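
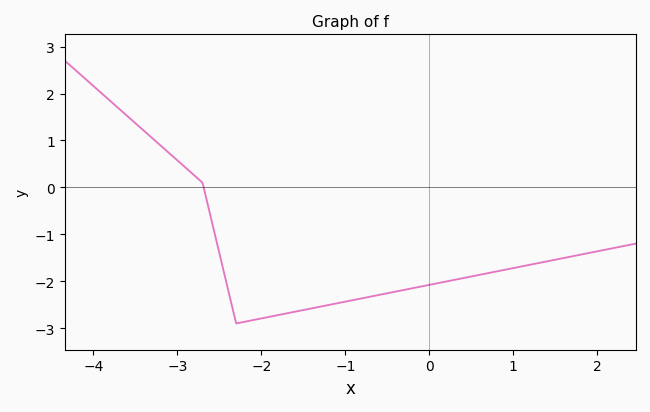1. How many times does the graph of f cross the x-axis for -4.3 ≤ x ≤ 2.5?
1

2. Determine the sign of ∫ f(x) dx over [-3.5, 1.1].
negative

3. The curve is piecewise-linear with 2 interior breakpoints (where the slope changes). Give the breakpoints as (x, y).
(-2.7, 0.1); (-2.3, -2.9)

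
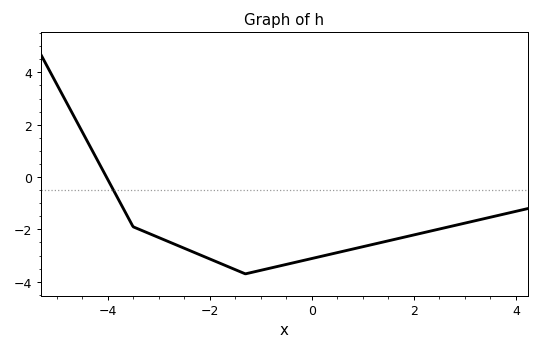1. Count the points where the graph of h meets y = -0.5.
1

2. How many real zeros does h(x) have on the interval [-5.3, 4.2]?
1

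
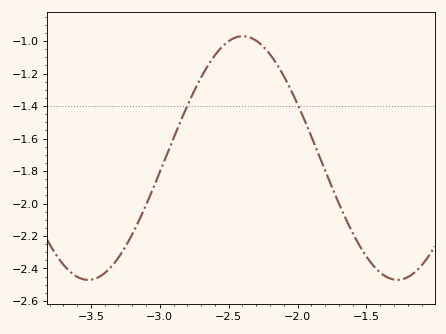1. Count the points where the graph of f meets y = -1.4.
2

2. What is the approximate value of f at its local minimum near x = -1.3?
-2.46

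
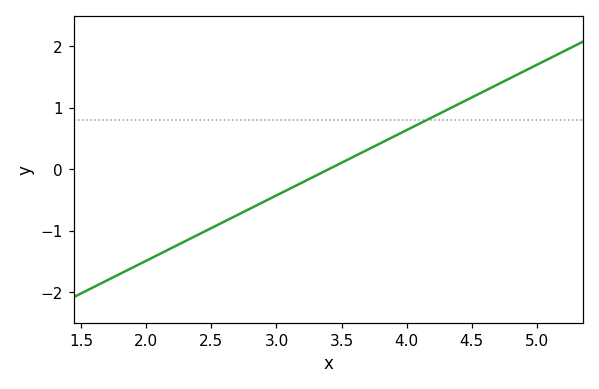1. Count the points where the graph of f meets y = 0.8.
1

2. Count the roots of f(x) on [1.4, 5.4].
1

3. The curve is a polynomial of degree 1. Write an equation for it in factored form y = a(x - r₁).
y = 1.06(x - 3.4)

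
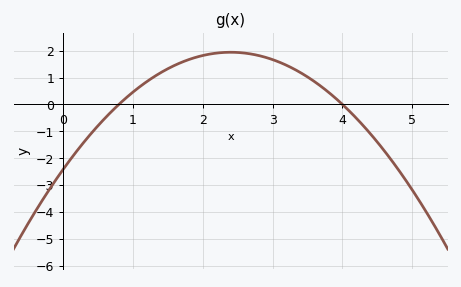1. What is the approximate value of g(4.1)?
-0.251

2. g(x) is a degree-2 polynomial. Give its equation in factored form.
y = -0.76(x - 0.8)(x - 4)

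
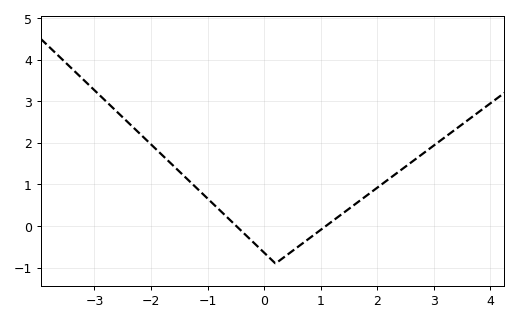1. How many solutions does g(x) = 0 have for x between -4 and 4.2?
2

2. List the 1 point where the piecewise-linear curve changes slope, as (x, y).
(0.2, -0.9)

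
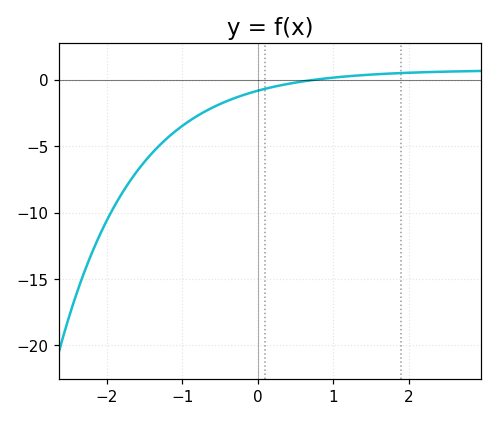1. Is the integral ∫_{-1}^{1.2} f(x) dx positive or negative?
negative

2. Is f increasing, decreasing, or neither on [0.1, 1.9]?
increasing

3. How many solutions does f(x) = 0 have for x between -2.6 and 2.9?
1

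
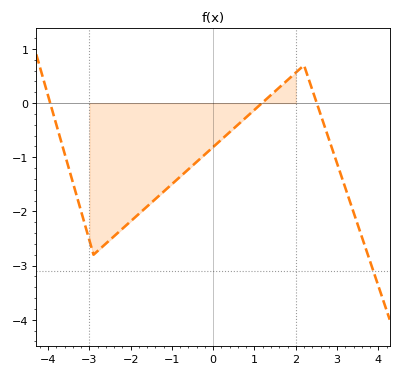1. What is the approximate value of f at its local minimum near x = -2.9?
-2.8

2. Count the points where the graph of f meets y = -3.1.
1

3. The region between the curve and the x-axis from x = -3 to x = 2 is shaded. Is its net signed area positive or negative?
negative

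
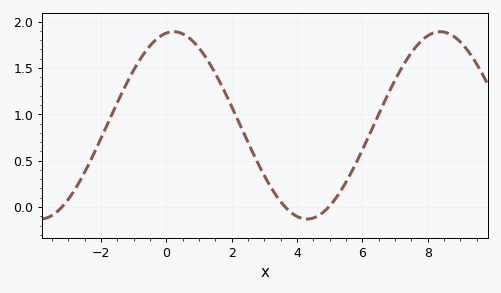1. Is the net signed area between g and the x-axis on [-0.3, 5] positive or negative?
positive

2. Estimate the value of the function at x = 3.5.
0.057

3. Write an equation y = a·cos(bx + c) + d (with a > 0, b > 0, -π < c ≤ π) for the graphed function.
y = 1.01cos(0.77x - 0.172) + 0.88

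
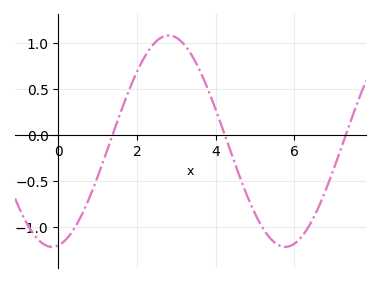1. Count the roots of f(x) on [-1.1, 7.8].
3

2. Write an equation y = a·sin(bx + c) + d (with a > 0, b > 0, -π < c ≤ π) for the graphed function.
y = 1.15sin(1.06x - 1.4) - 0.07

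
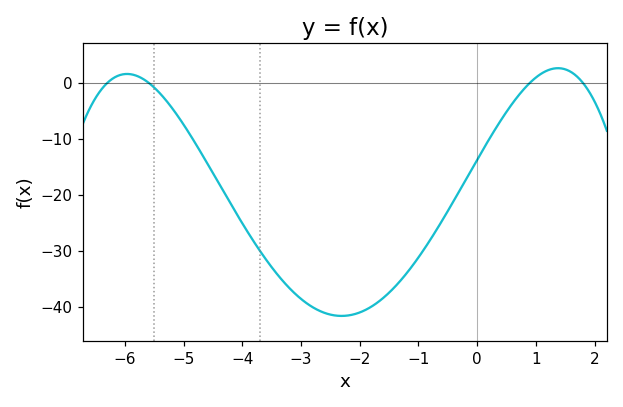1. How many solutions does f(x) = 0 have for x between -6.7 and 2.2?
4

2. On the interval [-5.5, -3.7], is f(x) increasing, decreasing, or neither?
decreasing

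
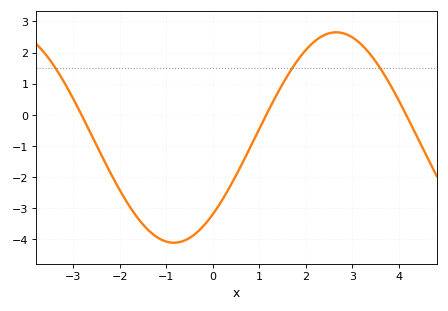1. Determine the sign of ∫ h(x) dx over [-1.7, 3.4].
negative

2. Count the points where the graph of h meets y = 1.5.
3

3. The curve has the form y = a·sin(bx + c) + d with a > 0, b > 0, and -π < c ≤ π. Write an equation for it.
y = 3.38sin(0.9x - 0.82) - 0.73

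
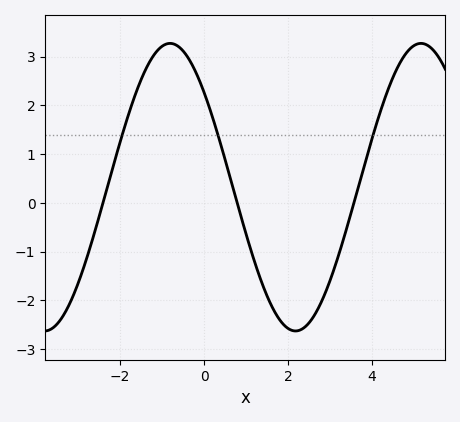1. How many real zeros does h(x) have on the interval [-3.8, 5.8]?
3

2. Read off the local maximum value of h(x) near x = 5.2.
3.3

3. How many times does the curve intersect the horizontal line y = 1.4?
3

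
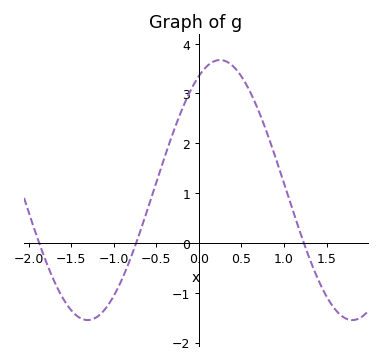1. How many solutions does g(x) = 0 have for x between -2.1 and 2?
3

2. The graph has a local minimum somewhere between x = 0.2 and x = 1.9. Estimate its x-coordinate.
1.8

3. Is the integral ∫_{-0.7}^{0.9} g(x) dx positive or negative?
positive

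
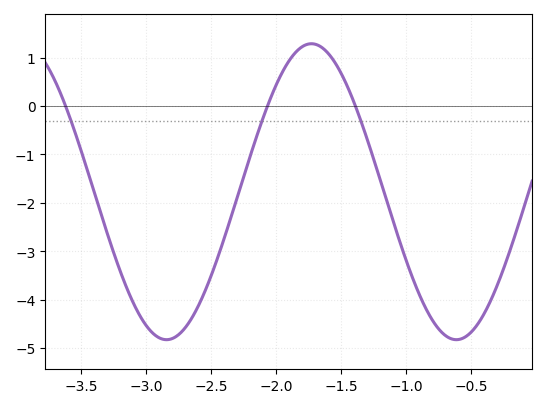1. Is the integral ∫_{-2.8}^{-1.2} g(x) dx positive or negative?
negative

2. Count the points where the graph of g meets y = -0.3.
3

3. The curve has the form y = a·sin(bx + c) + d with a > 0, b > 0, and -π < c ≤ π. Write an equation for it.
y = 3.06sin(2.8x + 0.16) - 1.77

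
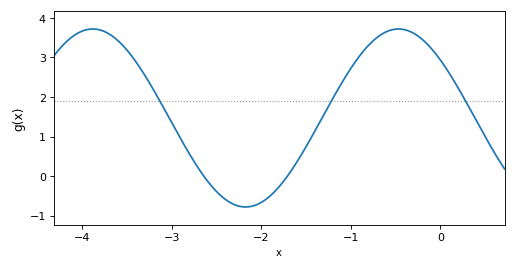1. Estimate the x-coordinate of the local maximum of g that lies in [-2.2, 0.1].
-0.5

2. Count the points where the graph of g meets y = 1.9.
3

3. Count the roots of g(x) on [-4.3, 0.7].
2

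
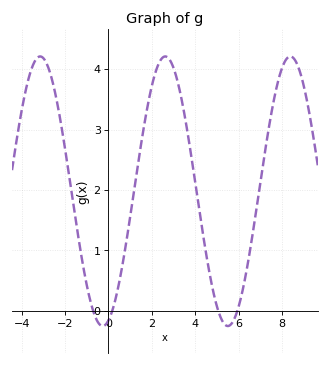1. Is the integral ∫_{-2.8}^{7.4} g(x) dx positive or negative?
positive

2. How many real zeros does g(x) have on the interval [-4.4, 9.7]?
4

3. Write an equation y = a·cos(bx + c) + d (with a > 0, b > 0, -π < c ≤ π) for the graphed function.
y = 2.23cos(1.09x - 2.85) + 1.98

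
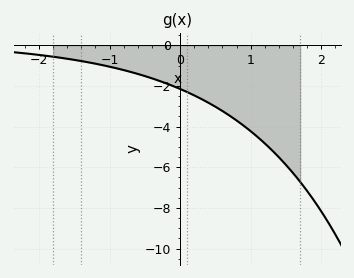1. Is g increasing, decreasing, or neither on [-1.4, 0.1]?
decreasing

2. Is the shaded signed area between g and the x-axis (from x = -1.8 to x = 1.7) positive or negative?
negative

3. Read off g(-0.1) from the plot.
-2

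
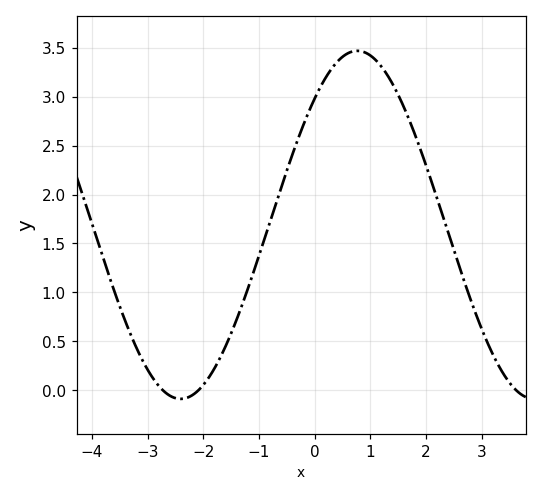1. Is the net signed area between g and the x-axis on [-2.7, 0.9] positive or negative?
positive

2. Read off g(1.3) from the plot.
3.25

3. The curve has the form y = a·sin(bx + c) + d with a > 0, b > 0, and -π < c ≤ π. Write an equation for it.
y = 1.78sin(0.99x + 0.81) + 1.69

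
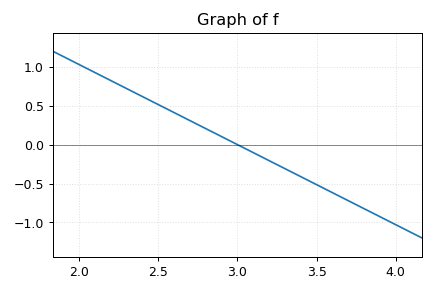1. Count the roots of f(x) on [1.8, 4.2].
1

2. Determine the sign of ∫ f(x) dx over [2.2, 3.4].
positive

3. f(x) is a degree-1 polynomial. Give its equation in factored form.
y = -1.03(x - 3)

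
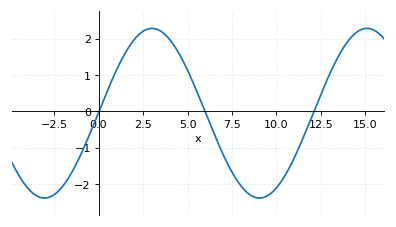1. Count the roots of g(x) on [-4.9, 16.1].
3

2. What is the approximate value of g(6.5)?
-0.6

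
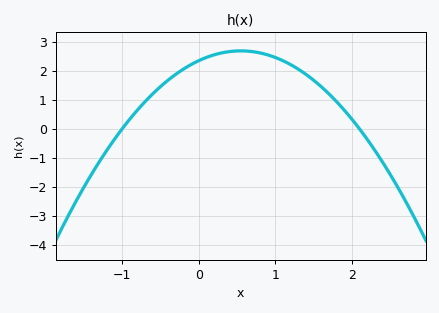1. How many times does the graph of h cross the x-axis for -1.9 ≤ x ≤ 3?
2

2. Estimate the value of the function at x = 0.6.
2.69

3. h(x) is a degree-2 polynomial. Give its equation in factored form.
y = -1.12(x + 1)(x - 2.1)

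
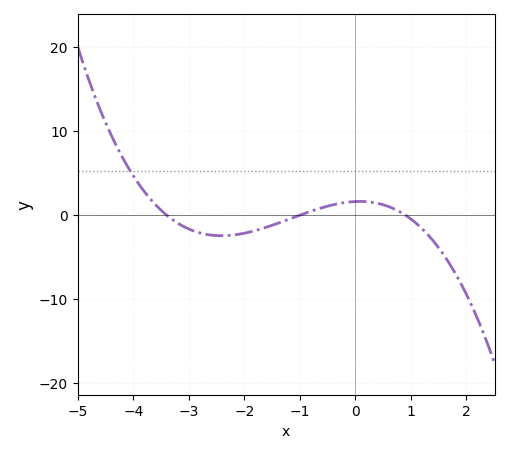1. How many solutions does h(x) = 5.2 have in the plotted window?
1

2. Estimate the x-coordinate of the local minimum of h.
-2.4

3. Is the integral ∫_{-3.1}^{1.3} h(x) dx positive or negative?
negative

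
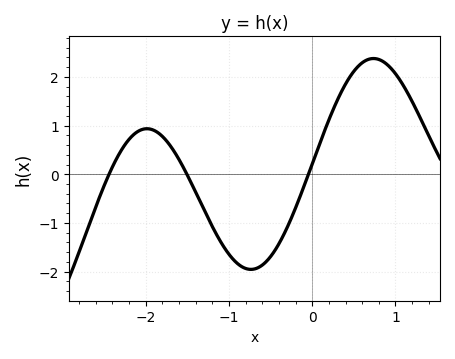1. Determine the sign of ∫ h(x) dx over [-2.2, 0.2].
negative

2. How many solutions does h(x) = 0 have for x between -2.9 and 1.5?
3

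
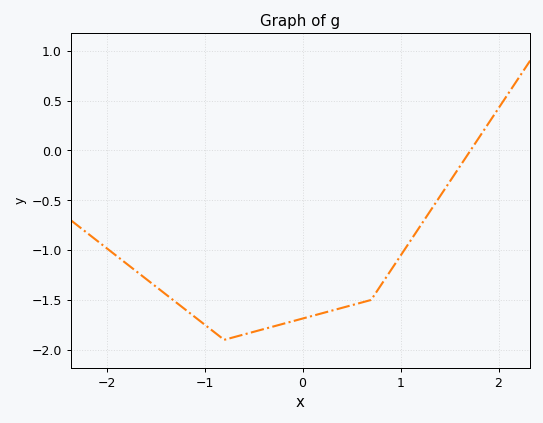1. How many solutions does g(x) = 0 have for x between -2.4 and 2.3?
1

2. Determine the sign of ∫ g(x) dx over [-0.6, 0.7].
negative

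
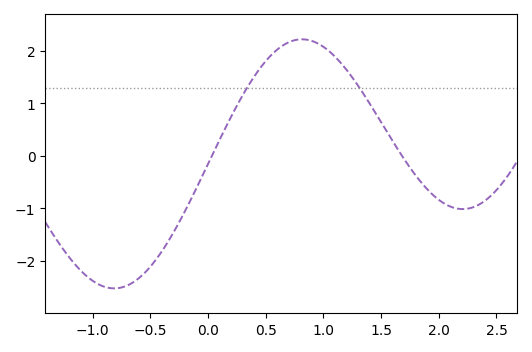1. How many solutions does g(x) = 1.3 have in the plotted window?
2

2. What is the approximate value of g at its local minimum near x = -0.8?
-2.5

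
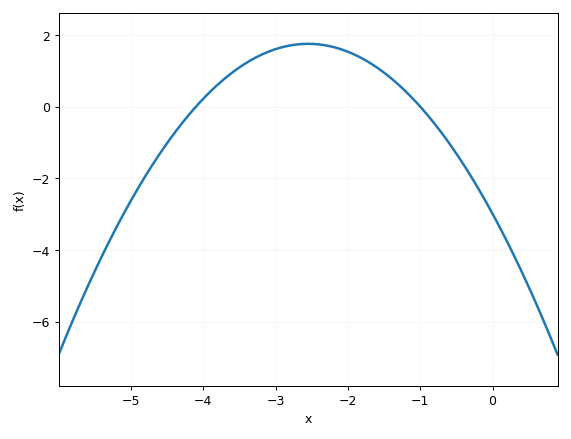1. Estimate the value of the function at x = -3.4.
1.23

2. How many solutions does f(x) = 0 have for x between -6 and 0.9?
2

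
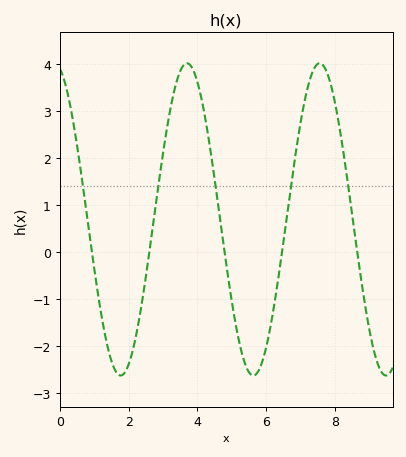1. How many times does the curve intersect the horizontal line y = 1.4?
5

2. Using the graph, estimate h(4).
3.6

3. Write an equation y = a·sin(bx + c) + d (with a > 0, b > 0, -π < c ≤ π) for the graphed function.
y = 3.32sin(1.6x + 1.8) + 0.69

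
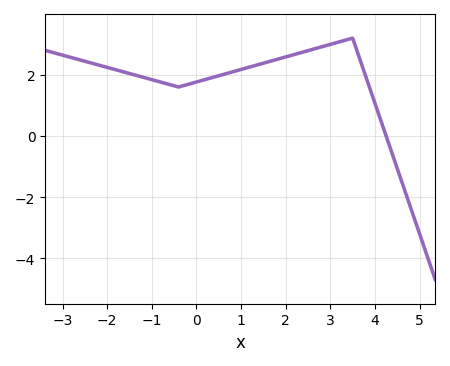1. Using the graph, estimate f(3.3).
3.2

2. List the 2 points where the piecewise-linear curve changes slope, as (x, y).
(-0.4, 1.6); (3.5, 3.2)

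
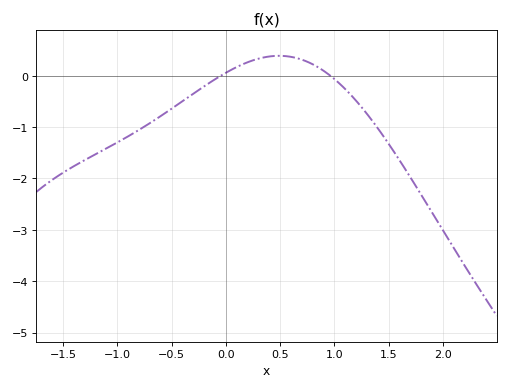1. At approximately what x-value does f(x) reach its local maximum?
0.5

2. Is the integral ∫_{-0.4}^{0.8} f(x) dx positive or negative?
positive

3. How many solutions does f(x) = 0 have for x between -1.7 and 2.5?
2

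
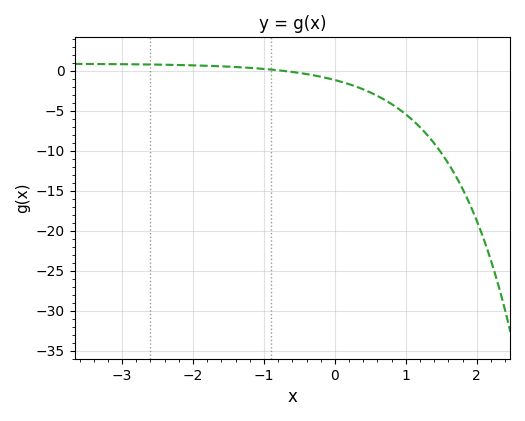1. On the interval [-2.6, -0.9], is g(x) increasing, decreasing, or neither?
decreasing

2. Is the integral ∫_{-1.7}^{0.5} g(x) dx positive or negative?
negative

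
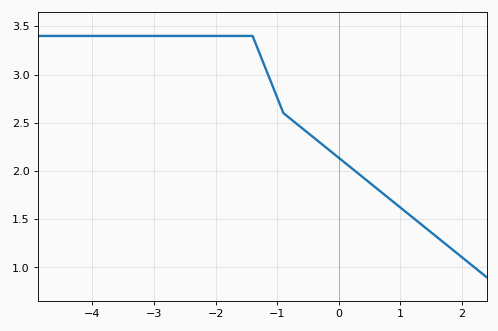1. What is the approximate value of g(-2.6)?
3.4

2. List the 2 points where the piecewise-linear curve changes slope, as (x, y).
(-1.4, 3.4); (-0.9, 2.6)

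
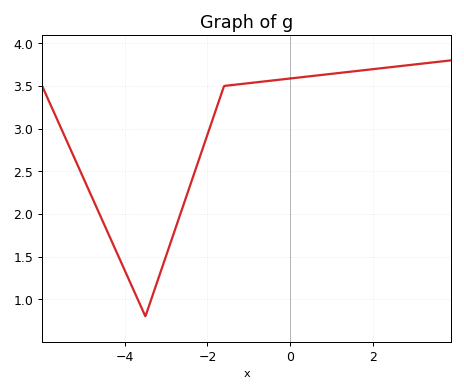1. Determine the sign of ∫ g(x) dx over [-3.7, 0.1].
positive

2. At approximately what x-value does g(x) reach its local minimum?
-3.4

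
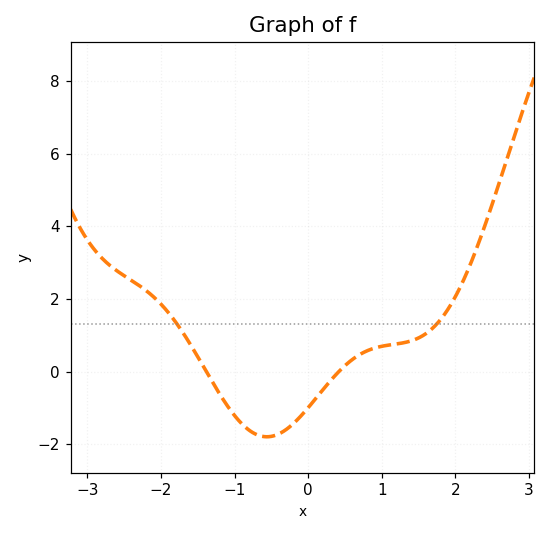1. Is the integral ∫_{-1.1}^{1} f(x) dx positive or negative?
negative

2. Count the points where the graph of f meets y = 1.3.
2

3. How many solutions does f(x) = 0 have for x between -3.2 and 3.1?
2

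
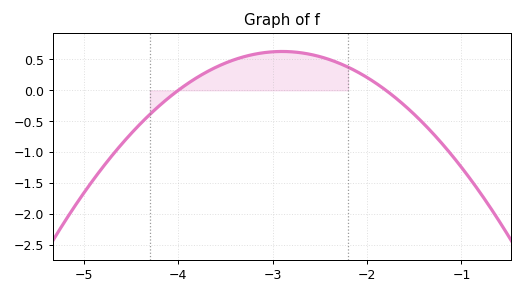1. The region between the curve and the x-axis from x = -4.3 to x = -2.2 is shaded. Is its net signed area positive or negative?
positive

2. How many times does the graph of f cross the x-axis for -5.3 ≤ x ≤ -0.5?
2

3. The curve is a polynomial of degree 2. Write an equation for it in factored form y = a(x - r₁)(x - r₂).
y = -0.52(x + 4)(x + 1.8)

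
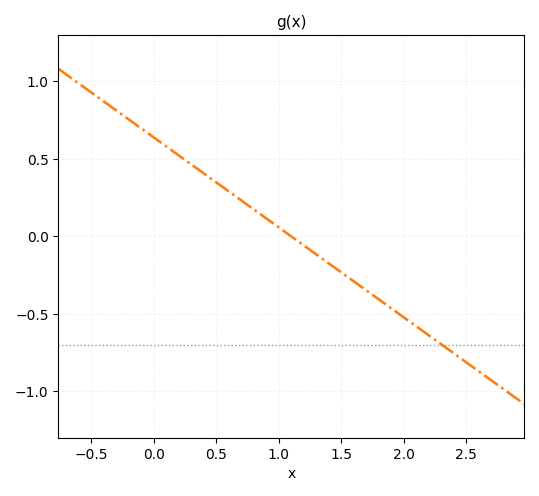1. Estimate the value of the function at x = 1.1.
0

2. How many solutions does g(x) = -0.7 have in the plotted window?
1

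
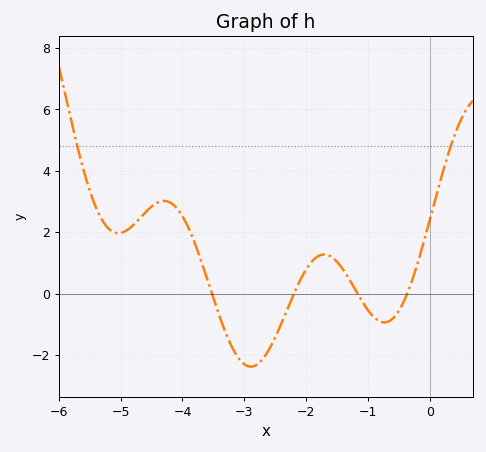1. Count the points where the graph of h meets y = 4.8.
2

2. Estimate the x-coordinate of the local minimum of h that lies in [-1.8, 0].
-0.734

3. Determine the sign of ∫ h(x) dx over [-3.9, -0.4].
negative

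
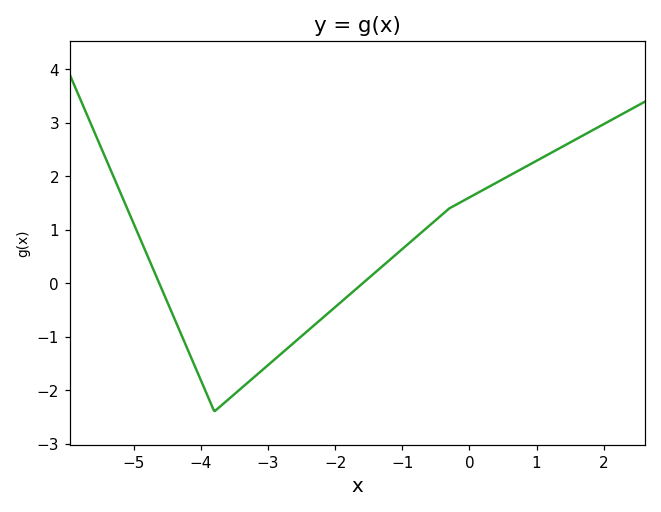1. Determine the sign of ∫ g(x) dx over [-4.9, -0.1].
negative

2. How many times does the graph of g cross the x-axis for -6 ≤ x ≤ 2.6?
2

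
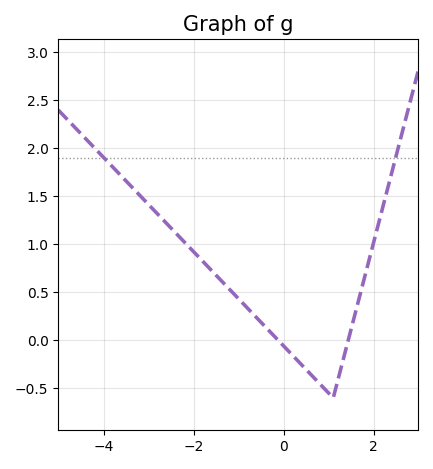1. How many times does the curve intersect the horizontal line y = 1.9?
2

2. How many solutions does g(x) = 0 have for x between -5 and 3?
2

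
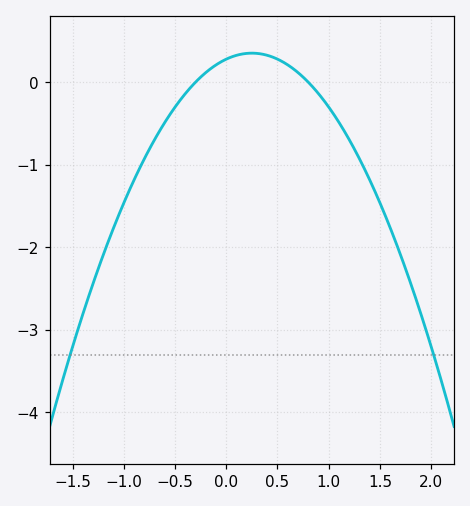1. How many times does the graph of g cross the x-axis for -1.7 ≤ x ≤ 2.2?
2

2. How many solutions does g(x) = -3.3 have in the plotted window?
2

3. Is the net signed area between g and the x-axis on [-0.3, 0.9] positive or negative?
positive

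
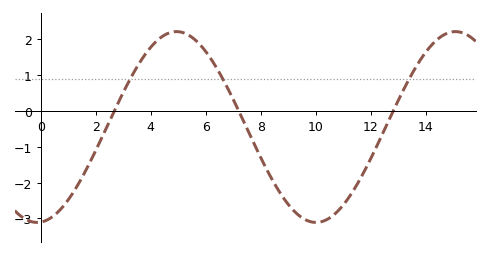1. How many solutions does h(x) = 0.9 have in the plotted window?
3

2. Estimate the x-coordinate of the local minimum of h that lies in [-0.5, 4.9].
-0.2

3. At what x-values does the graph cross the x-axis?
2.6, 7.2, 12.8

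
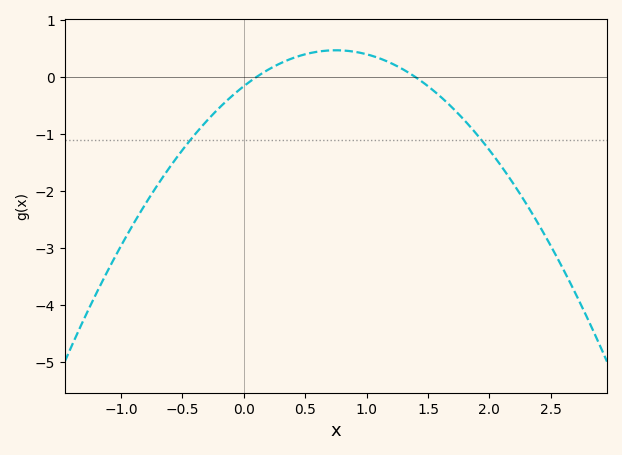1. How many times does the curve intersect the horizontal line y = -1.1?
2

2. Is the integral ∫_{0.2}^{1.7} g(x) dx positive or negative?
positive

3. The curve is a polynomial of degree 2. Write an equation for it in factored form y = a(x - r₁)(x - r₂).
y = -1.12(x - 0.1)(x - 1.4)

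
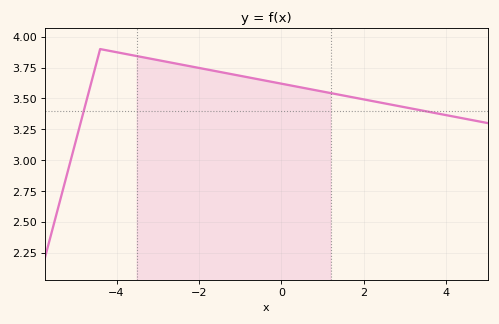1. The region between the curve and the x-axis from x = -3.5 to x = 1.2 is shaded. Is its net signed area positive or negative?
positive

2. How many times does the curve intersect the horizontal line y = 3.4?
2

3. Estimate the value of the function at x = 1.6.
3.52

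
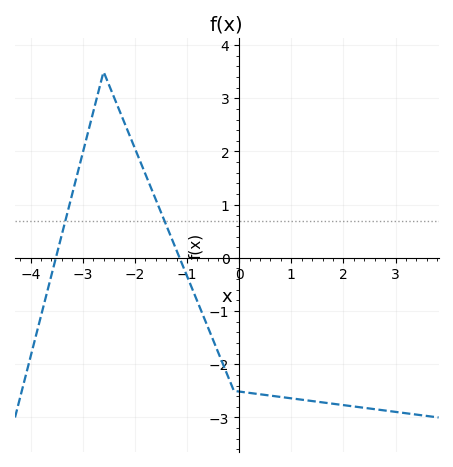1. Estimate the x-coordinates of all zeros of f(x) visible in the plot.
-3.6, -1.2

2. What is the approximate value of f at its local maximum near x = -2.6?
3.5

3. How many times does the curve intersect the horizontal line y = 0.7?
2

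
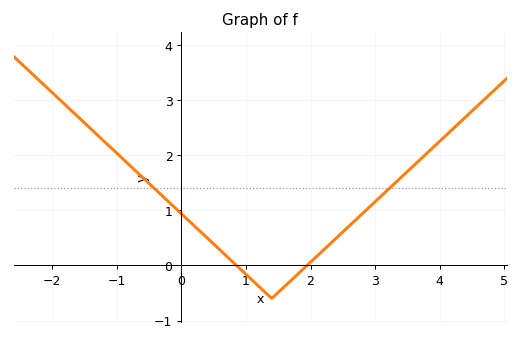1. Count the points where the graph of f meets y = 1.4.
2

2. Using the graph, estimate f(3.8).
2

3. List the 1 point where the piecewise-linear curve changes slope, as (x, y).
(1.4, -0.6)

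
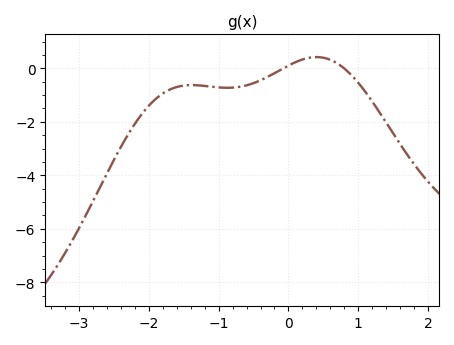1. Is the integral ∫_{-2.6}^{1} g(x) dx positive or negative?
negative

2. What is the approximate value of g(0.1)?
0.228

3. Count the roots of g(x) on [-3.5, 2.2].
2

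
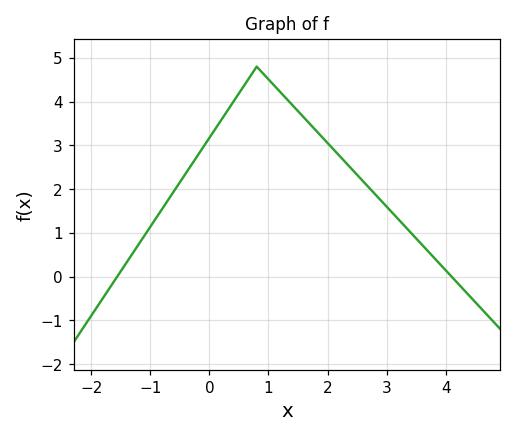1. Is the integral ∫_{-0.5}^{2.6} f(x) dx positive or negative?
positive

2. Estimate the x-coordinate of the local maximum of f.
0.8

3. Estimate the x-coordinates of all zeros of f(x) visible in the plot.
-1.6, 4.1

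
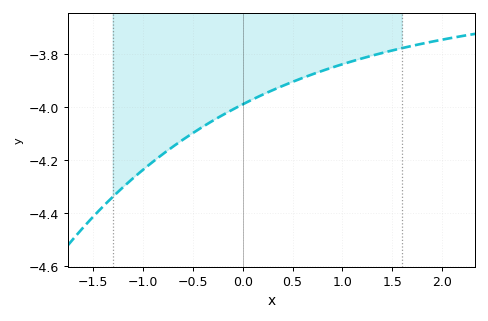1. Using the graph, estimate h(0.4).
-3.92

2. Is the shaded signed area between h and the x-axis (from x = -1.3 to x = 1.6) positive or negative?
negative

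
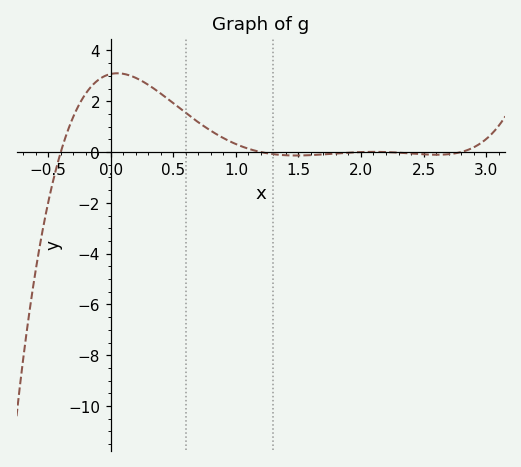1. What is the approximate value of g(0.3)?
2.6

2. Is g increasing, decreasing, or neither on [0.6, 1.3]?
decreasing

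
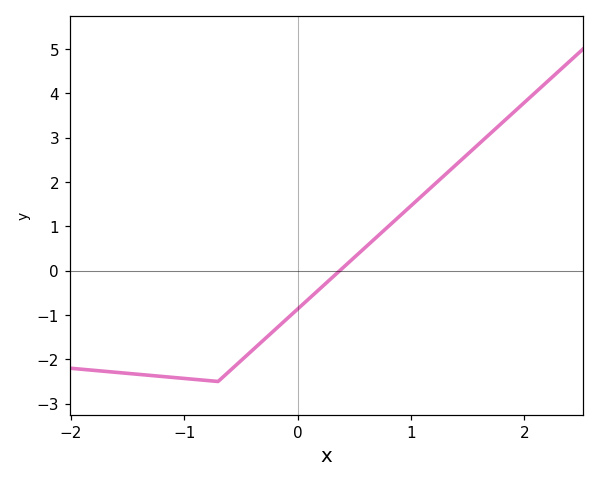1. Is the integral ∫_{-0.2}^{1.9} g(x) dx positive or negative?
positive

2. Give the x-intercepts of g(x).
0.4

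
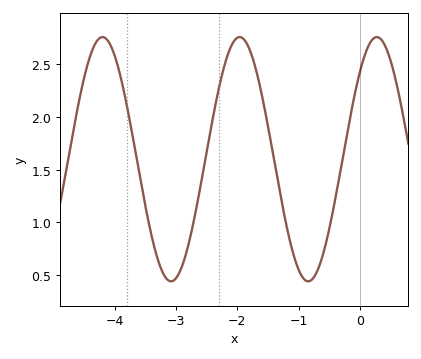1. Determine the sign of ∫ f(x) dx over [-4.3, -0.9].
positive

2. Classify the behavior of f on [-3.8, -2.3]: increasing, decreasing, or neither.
neither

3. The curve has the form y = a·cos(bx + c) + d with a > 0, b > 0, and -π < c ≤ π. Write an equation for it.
y = 1.16cos(2.8x - 0.77) + 1.6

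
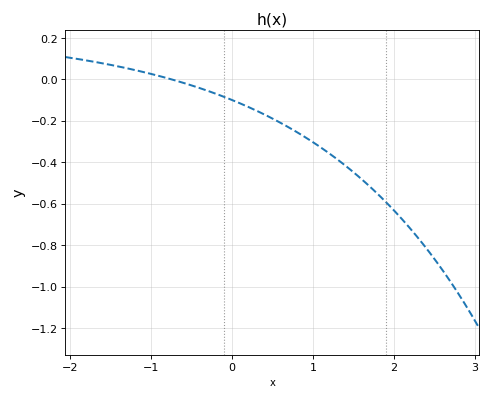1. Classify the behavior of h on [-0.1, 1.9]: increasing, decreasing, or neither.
decreasing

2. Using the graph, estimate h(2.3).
-0.76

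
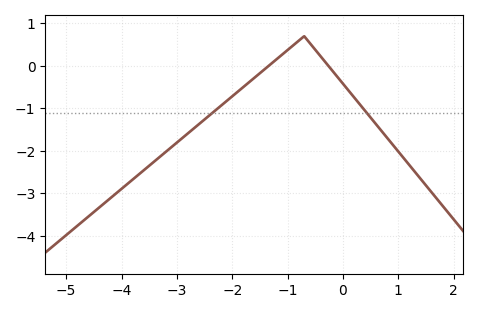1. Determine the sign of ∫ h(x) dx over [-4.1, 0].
negative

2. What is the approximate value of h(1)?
-2.02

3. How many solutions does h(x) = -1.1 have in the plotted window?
2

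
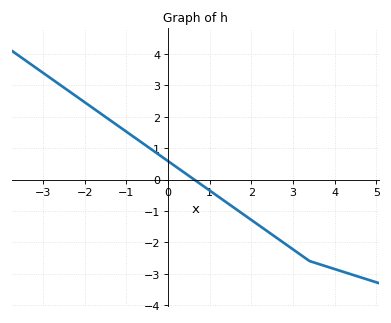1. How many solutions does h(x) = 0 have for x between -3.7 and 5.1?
1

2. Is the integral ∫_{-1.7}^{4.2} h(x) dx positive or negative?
negative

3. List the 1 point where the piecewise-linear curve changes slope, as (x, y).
(3.4, -2.6)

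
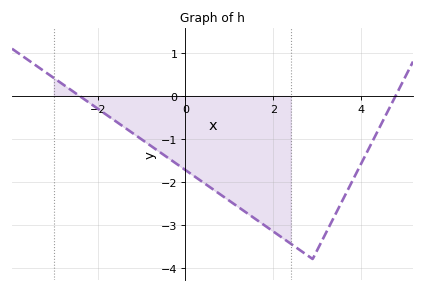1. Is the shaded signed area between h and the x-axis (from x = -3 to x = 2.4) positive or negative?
negative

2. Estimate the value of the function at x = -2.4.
-0.01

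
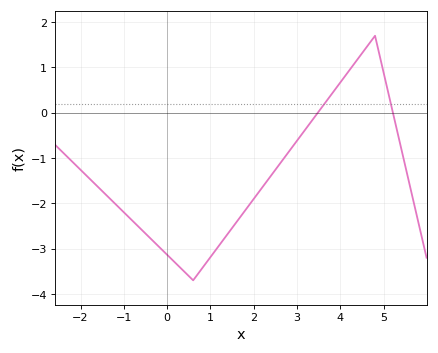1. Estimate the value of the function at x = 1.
-3.19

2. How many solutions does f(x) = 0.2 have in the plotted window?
2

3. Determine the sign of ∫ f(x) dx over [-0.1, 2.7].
negative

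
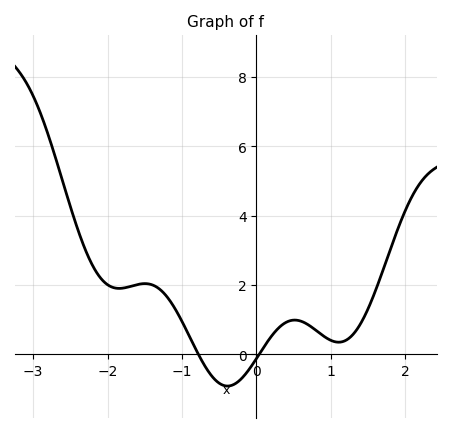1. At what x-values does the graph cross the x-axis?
-0.779, 0.036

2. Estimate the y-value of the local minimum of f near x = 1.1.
0.353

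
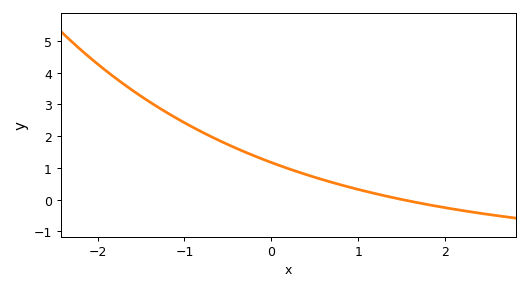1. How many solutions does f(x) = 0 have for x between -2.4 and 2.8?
1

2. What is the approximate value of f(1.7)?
-0.1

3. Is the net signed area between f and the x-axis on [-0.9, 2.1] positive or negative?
positive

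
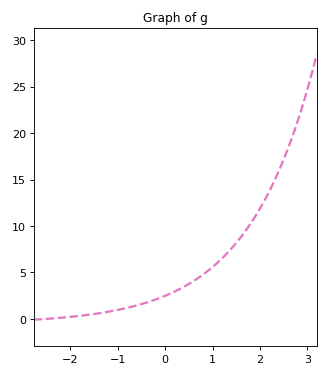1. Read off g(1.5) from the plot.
8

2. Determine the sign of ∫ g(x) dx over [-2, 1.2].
positive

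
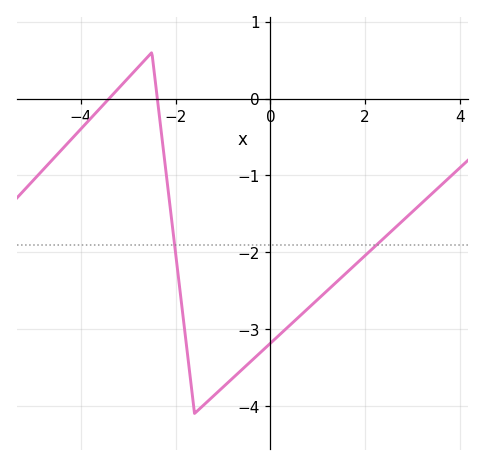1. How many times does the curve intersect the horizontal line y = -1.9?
2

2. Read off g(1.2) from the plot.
-2.5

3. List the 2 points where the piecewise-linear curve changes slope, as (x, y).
(-2.5, 0.6); (-1.6, -4.1)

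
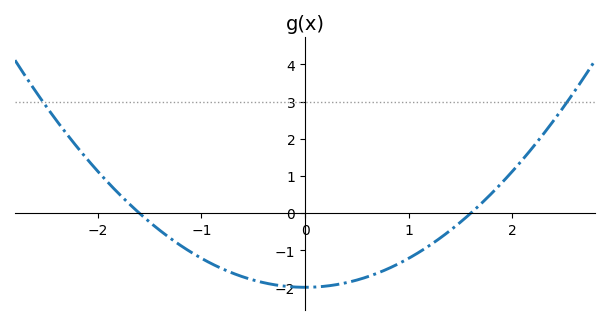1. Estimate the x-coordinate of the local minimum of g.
0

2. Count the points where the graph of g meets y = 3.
2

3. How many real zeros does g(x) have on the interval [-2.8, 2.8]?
2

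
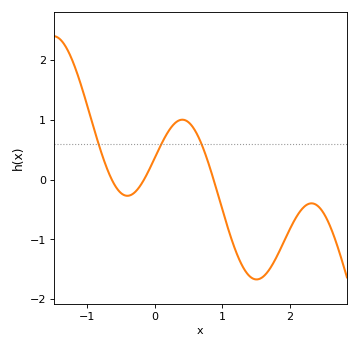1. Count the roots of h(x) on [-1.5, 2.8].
3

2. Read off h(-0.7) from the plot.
0.158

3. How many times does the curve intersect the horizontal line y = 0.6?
3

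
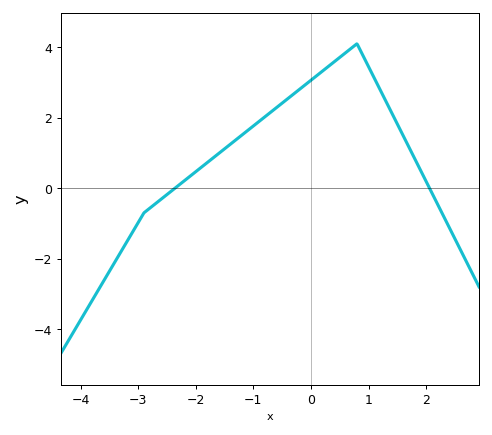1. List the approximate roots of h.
-2.36, 2.06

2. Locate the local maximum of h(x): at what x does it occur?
0.801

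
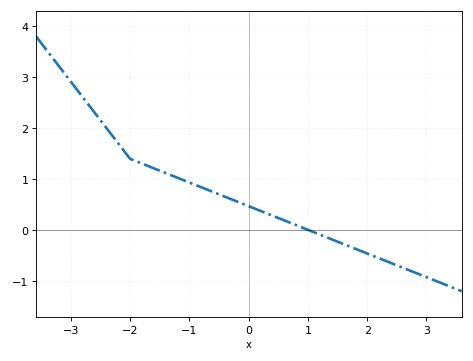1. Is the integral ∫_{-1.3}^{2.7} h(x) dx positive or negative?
positive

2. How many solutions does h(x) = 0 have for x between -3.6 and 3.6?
1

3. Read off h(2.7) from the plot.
-0.783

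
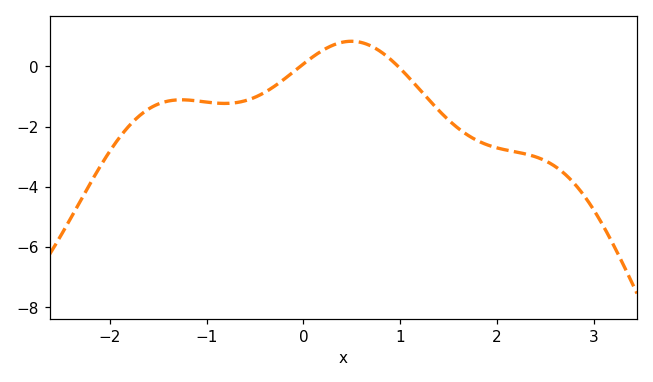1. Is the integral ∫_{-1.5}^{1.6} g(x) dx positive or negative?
negative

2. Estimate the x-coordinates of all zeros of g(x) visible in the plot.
-0.034, 0.98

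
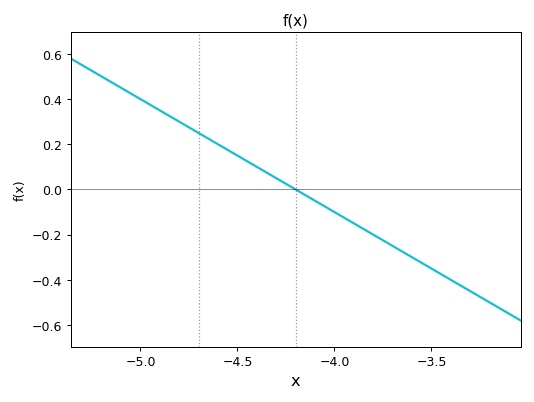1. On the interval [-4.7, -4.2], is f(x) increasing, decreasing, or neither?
decreasing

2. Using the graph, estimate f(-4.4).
0.1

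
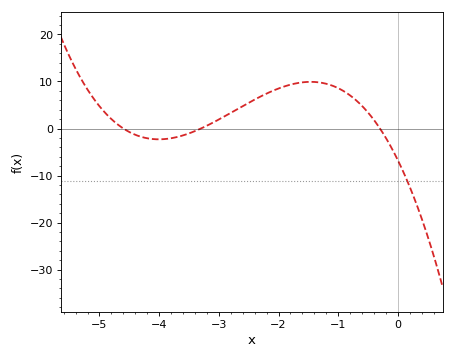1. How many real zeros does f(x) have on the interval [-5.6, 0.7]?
3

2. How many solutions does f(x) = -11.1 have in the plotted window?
1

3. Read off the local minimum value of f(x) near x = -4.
-2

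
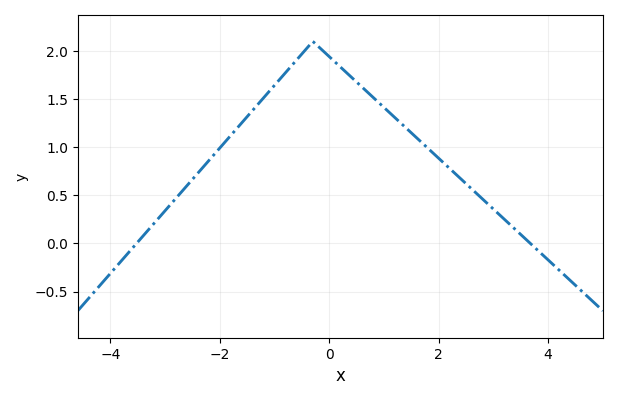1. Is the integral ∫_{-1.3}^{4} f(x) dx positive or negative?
positive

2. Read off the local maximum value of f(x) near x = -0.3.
2.1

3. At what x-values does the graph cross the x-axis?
-3.6, 3.6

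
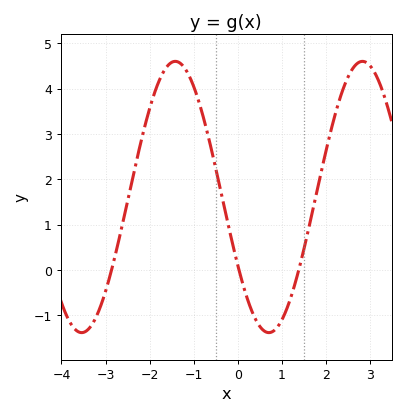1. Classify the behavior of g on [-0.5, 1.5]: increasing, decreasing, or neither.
neither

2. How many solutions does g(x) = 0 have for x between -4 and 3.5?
3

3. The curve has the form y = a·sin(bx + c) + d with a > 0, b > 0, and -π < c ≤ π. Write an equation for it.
y = 2.99sin(1.48x - 2.61) + 1.61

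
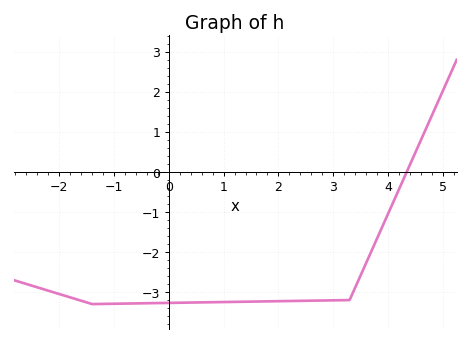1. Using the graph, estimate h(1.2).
-3.2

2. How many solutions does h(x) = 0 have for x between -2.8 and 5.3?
1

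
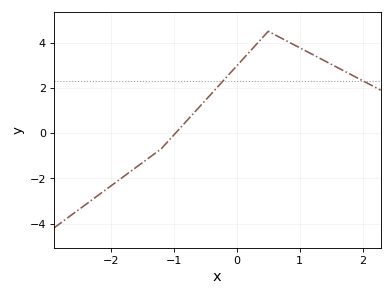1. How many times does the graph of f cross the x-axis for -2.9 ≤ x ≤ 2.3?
1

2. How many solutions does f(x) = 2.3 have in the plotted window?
2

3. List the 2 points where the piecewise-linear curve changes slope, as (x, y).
(-1.2, -0.7); (0.5, 4.5)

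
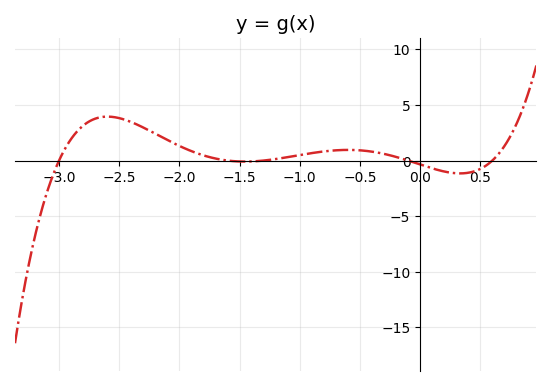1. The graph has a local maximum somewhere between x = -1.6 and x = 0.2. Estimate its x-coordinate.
-0.598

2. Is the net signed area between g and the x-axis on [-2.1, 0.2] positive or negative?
positive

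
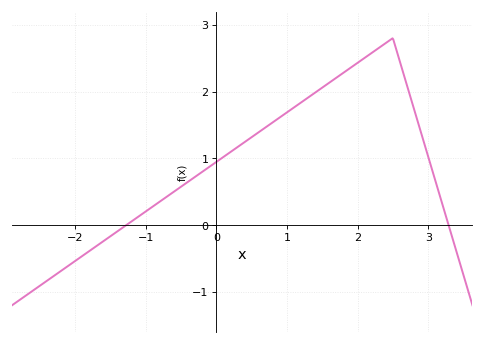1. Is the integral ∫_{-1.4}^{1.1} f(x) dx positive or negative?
positive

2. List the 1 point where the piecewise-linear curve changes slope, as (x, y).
(2.5, 2.8)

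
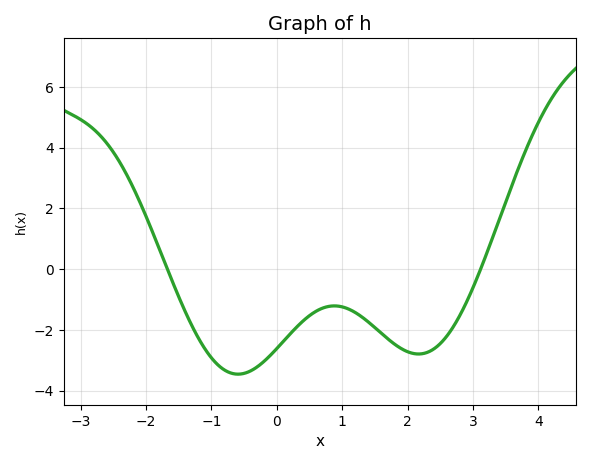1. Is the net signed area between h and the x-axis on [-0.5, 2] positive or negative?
negative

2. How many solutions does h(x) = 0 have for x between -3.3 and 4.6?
2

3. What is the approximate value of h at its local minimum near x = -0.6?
-3.4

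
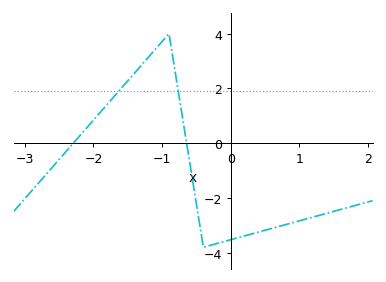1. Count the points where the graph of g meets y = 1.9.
2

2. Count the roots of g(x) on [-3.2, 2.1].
2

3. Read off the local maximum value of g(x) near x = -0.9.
4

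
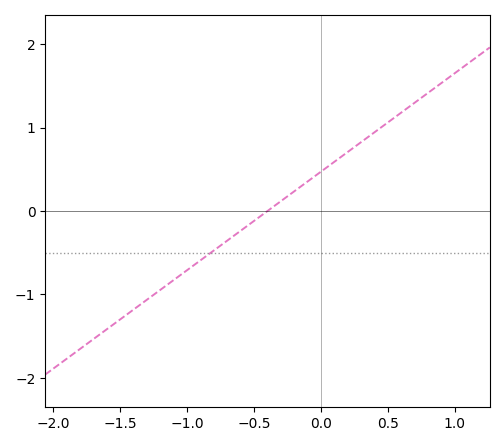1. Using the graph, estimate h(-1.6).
-1.4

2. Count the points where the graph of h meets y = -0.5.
1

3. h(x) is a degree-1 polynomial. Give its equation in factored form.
y = 1.18(x + 0.4)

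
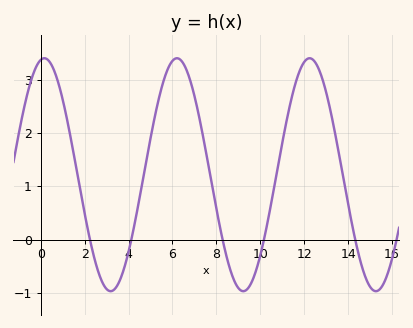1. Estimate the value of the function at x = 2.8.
-0.797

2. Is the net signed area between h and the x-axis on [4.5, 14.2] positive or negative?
positive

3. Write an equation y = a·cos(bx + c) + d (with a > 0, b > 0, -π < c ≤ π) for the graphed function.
y = 2.19cos(1.04x - 0.17) + 1.22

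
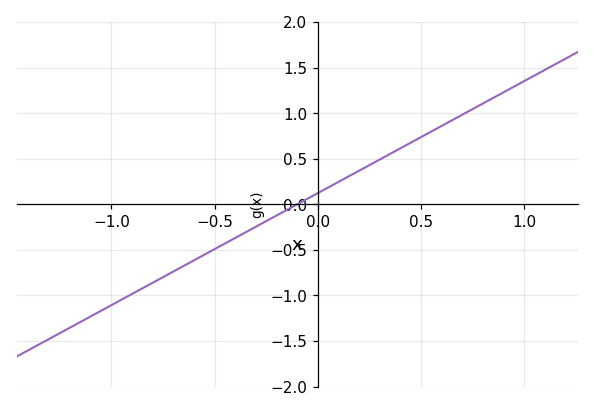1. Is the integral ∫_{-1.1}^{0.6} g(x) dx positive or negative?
negative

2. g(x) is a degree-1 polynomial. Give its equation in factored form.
y = 1.23(x + 0.1)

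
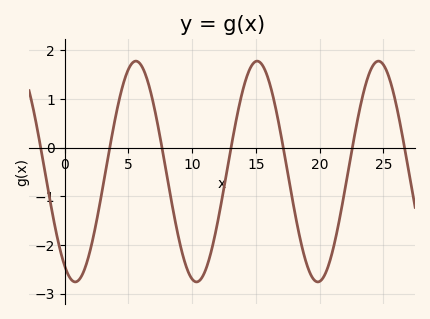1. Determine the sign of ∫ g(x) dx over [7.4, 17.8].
negative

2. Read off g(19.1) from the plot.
-2.5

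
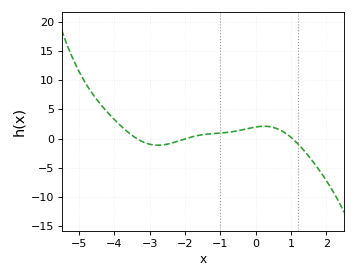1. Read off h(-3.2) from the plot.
-0.551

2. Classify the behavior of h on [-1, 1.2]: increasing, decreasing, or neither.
neither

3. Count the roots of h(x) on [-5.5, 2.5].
3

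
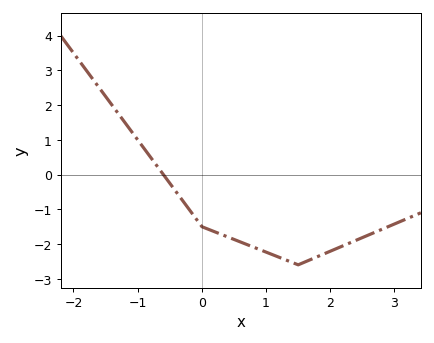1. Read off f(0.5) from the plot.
-1.9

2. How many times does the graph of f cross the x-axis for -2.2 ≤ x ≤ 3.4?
1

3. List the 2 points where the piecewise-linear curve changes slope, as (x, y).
(0, -1.5); (1.5, -2.6)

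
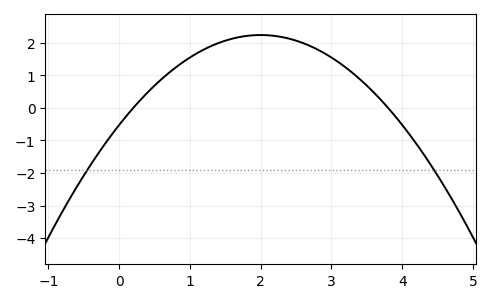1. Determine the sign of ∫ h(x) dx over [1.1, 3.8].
positive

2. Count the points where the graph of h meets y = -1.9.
2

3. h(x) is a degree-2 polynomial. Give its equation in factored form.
y = -0.69(x - 0.2)(x - 3.8)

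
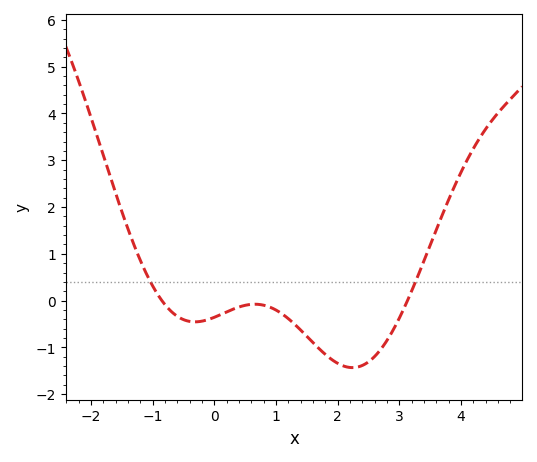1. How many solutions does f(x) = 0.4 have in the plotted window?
2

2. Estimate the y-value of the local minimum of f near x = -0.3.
-0.455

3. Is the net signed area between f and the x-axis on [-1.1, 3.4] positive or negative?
negative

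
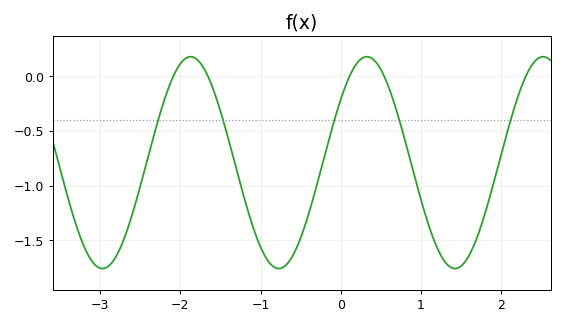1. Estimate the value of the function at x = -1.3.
-0.85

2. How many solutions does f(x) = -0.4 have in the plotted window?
5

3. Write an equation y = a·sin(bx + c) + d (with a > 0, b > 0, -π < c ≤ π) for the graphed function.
y = 0.97sin(2.9x + 0.64) - 0.79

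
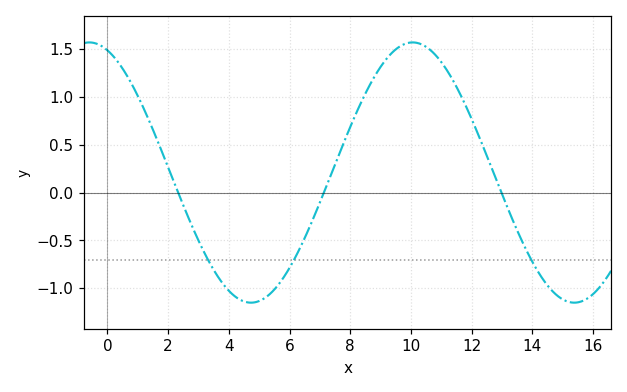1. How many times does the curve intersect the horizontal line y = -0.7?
3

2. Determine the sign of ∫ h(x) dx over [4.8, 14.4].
positive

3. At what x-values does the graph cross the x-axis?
2.4, 7.2, 13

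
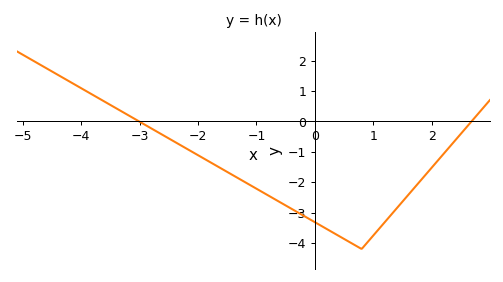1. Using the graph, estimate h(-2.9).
-0.1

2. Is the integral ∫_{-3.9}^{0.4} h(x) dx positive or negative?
negative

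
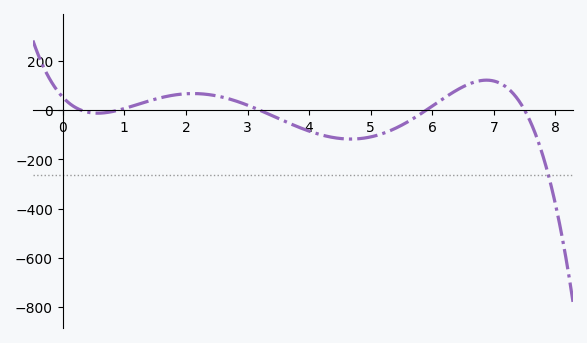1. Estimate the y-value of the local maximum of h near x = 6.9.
120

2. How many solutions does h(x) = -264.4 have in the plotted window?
1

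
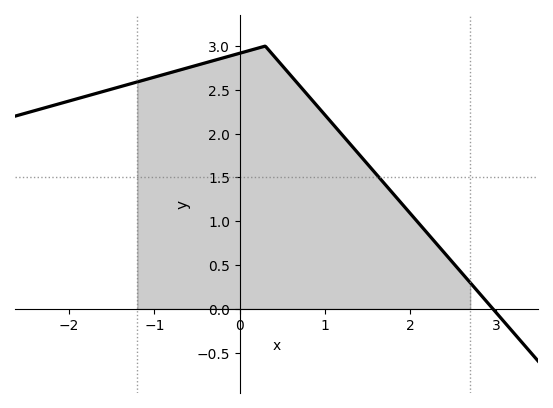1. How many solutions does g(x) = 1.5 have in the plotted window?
1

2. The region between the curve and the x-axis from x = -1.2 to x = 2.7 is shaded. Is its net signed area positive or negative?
positive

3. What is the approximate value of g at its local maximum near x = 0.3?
3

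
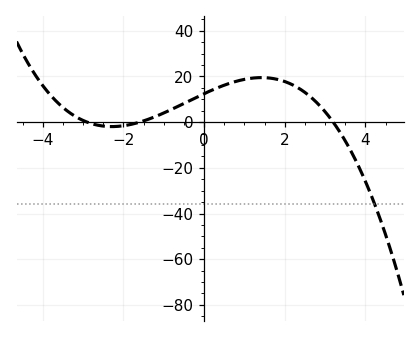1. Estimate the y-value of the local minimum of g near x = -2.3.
-2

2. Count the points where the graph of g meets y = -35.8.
1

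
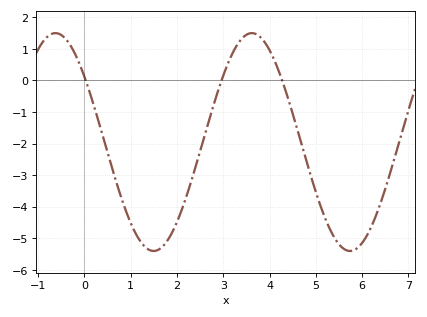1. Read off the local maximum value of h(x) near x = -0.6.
1.5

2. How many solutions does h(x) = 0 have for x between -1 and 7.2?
3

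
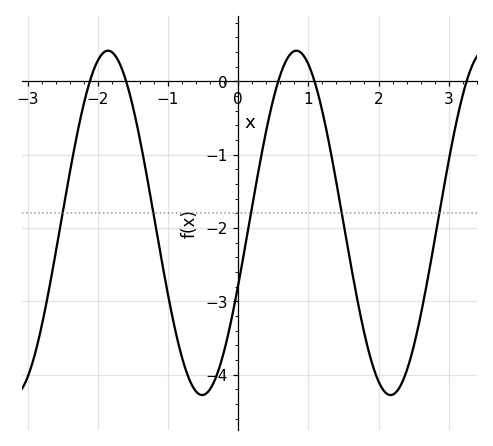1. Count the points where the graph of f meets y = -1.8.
5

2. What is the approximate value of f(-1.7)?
0.3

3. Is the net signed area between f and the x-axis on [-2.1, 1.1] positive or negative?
negative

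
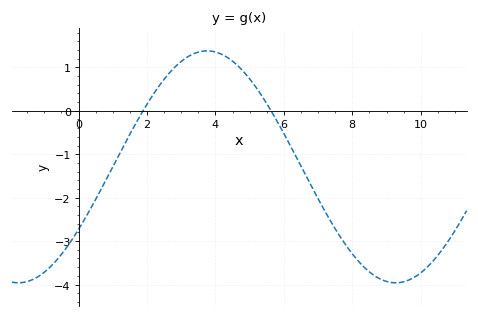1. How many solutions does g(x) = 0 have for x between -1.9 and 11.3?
2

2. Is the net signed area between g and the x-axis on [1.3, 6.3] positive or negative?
positive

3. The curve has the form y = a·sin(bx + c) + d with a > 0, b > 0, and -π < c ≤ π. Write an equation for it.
y = 2.67sin(0.57x - 0.57) - 1.29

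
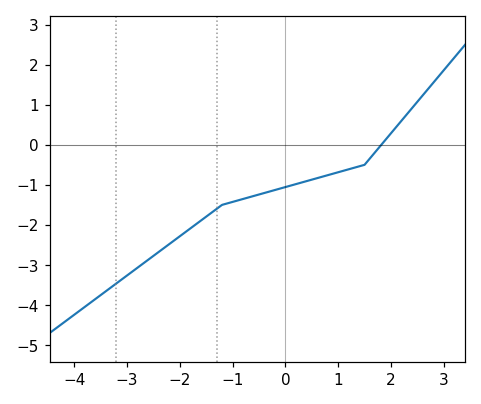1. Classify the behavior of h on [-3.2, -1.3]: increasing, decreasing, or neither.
increasing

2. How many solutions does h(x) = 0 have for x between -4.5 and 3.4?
1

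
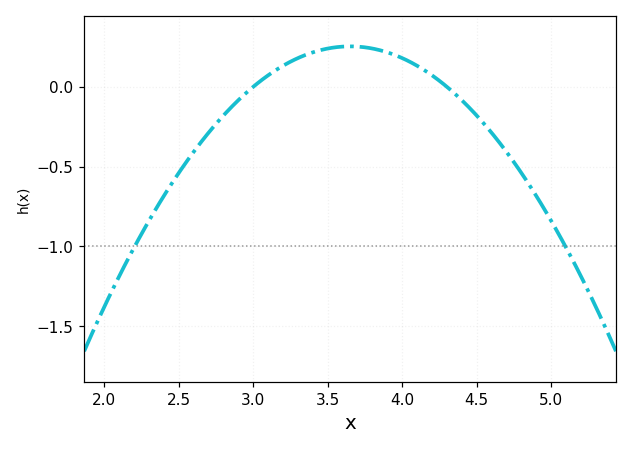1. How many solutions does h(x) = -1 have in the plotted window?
2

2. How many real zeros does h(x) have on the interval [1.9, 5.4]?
2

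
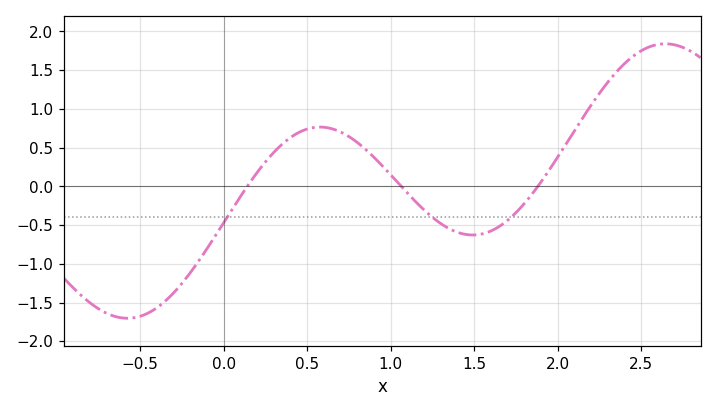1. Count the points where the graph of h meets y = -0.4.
3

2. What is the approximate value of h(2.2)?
1.05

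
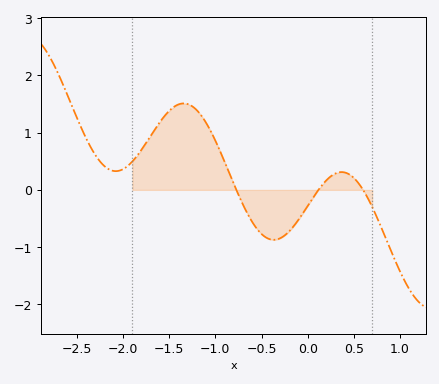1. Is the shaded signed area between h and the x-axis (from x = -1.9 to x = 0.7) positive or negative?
positive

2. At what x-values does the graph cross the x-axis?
-0.773, 0.117, 0.601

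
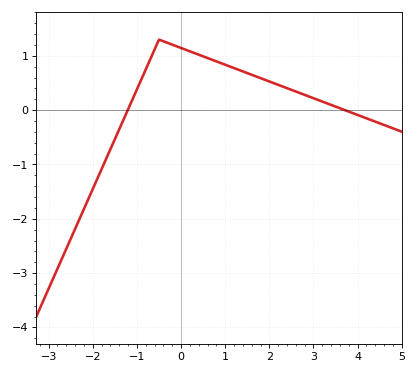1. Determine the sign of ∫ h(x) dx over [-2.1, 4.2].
positive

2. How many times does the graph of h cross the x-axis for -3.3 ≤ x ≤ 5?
2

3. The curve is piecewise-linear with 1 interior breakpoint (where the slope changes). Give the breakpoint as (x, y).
(-0.5, 1.3)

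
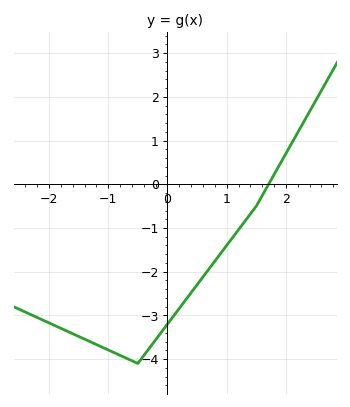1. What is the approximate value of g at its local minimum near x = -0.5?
-4.1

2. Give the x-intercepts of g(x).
1.71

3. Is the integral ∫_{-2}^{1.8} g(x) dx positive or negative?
negative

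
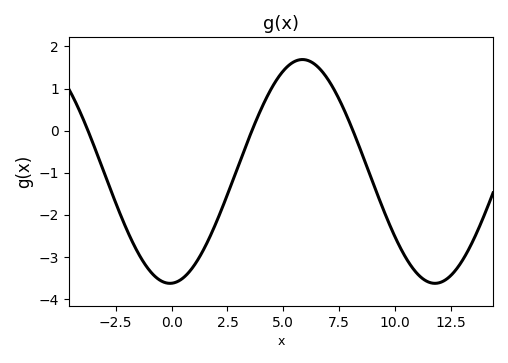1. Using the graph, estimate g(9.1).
-1.37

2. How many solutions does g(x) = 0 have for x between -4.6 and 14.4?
3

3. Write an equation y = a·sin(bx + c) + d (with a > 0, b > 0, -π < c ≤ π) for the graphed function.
y = 2.66sin(0.53x - 1.53) - 0.97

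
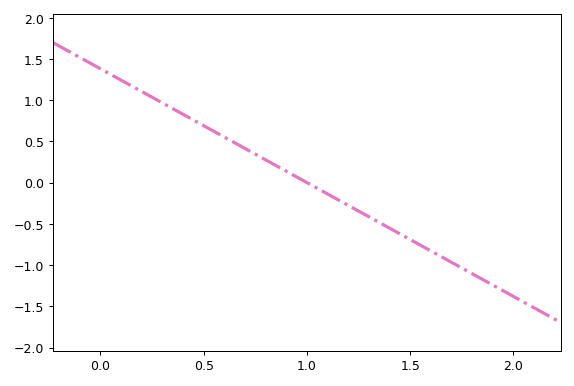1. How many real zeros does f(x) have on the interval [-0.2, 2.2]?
1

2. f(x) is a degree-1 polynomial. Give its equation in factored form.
y = -1.38(x - 1)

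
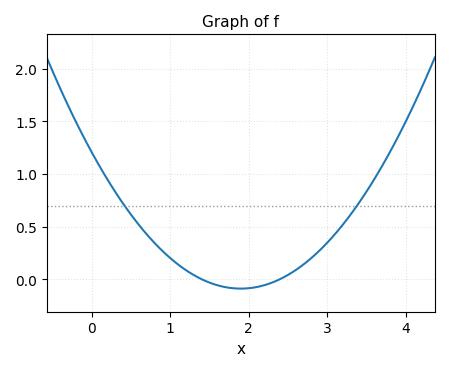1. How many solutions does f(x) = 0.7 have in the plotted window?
2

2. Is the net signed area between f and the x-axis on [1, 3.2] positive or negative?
positive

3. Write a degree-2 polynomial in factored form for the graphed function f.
y = 0.36(x - 1.4)(x - 2.4)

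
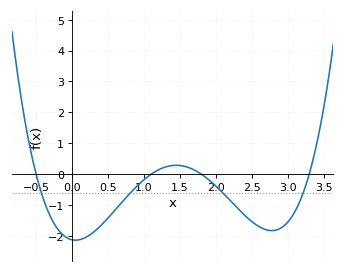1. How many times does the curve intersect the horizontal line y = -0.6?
4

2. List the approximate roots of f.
-0.5, 1.1, 1.8, 3.3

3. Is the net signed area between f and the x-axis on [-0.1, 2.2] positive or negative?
negative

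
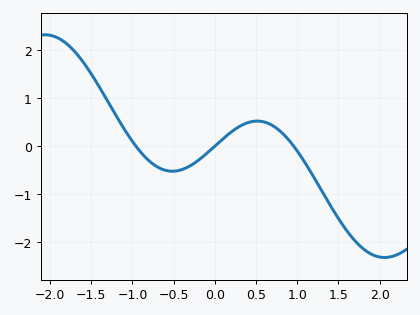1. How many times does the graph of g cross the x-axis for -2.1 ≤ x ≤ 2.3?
3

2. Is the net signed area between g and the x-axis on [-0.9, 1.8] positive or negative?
negative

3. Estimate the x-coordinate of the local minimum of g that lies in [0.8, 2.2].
2.1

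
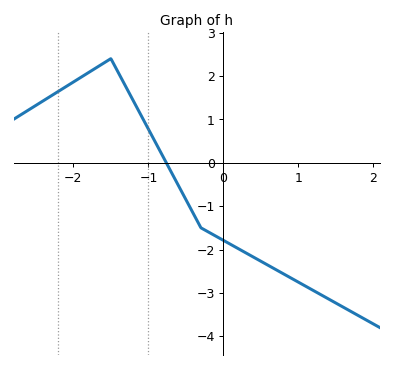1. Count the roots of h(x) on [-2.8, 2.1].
1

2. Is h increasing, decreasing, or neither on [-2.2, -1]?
neither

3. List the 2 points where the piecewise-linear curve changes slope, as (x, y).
(-1.5, 2.4); (-0.3, -1.5)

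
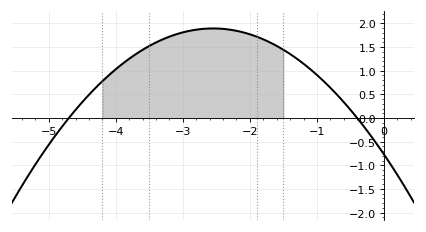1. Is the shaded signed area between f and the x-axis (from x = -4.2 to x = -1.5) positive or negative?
positive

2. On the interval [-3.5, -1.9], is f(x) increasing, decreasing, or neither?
neither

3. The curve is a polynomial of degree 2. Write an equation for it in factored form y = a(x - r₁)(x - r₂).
y = -0.41(x + 4.7)(x + 0.4)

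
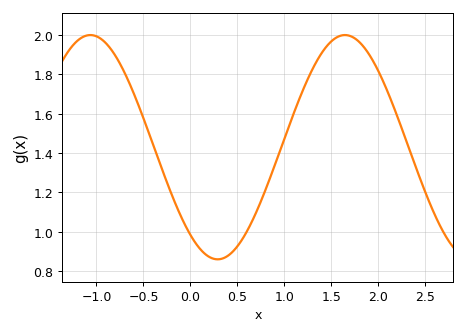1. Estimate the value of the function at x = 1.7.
2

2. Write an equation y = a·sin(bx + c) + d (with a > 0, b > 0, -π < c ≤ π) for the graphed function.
y = 0.57sin(2.32x - 2.24) + 1.43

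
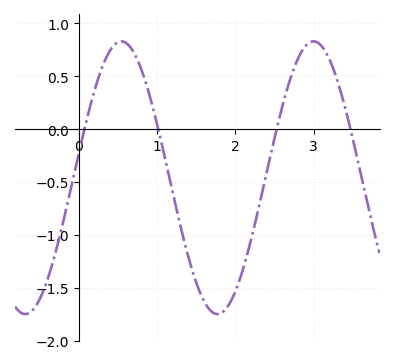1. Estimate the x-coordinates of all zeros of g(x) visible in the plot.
0.072, 1.01, 2.53, 3.47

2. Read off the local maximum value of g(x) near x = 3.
0.83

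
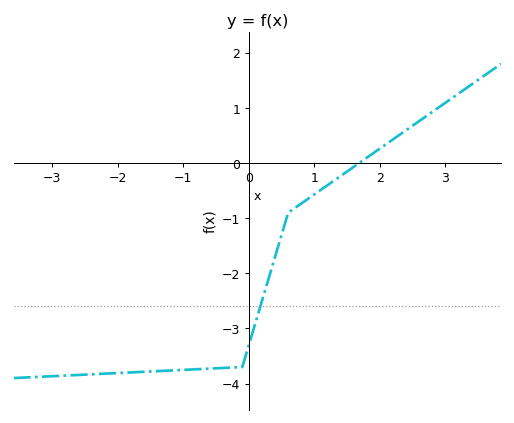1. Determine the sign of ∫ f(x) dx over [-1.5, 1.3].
negative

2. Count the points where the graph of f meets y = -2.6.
1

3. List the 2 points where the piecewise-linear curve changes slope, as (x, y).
(-0.1, -3.7); (0.6, -0.9)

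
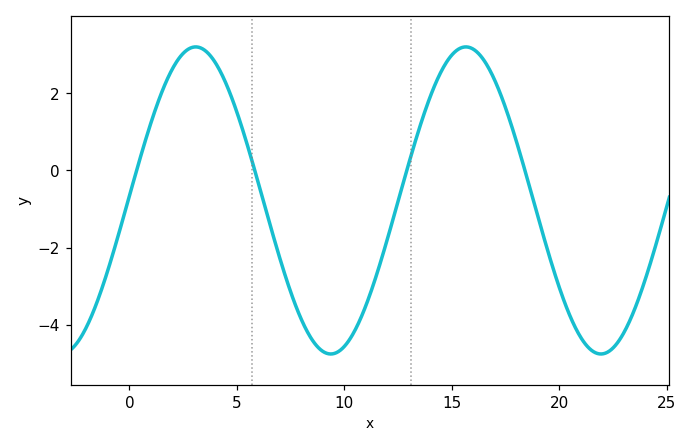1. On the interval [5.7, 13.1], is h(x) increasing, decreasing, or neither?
neither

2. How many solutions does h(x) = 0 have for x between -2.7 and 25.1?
4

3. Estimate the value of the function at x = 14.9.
2.92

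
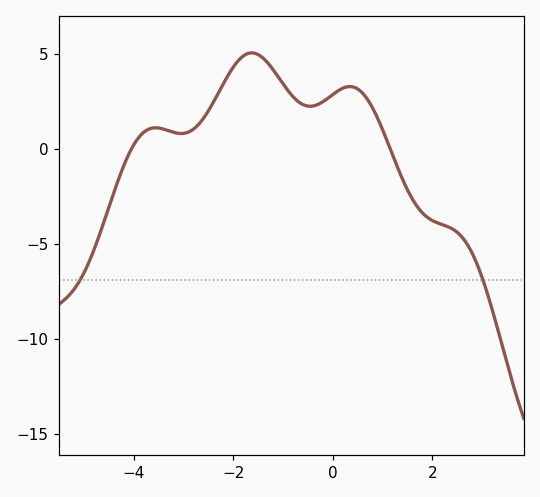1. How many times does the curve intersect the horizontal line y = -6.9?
2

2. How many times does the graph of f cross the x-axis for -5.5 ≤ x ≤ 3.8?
2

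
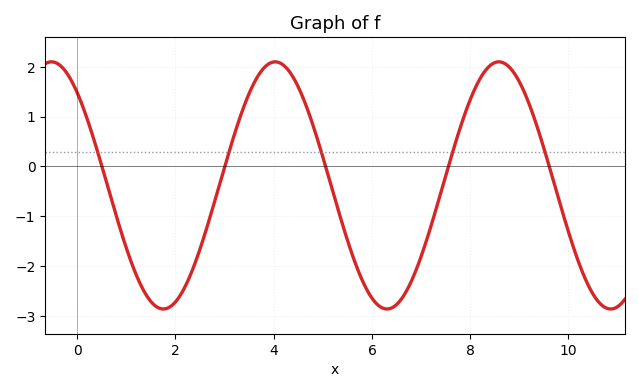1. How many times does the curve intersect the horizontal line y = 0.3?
5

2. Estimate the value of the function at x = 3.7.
1.85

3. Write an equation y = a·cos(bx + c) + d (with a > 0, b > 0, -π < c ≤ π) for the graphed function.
y = 2.48cos(1.38x + 0.722) - 0.38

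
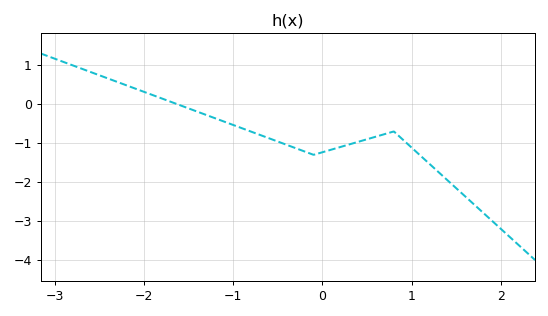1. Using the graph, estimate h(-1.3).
-0.281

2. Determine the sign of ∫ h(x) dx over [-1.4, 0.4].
negative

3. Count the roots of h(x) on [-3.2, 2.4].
1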